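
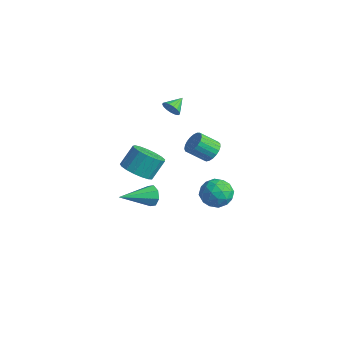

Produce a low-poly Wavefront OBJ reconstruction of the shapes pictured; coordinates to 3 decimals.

v -1.797 -0.444 -4.255
v -1.399 -0.305 -3.635
v -2.083 -2.516 -3.605
v -1.96 -0.205 -3.564
v -2.425 -0.245 -3.897
v -2.522 -0.402 -4.441
v -2.194 -0.584 -4.876
v -1.634 -0.684 -4.947
v -1.168 -0.644 -4.613
v -1.071 -0.486 -4.07
v 1.544 -3.893 1.358
v 2.452 -4.21 1.592
v 2.464 -3.365 2.695
v 1.556 -3.047 2.462
v 2.531 -3.839 1.307
v 2.543 -2.994 2.41
v 2.384 -3.481 1.034
v 2.396 -2.636 2.137
v 2.044 -3.217 0.835
v 2.056 -2.372 1.939
v 1.59 -3.108 0.757
v 1.602 -2.263 1.86
v 1.125 -3.178 0.816
v 1.137 -2.333 1.919
v 0.756 -3.413 0.999
v 0.768 -2.567 2.102
v 0.568 -3.757 1.265
v 0.58 -2.911 2.368
v 0.603 -4.132 1.552
v 0.615 -3.287 2.655
v 0.854 -4.452 1.795
v 0.866 -3.607 2.898
v 1.263 -4.645 1.938
v 1.274 -3.799 3.041
v 1.736 -4.665 1.948
v 1.748 -3.819 3.051
v 2.165 -4.508 1.823
v 2.177 -3.662 2.926
v -2.033 4.014 -2.558
v -1.389 4.032 -2.118
v -1.964 3.103 -1.241
v -2.607 3.086 -1.682
v -1.568 4.267 -1.985
v -2.143 3.339 -1.109
v -1.827 4.46 -1.952
v -2.402 3.531 -1.075
v -2.122 4.575 -2.023
v -2.697 3.646 -1.147
v -2.401 4.593 -2.187
v -2.976 3.664 -1.311
v -2.617 4.511 -2.415
v -3.191 3.582 -1.539
v -2.731 4.343 -2.668
v -3.306 3.415 -1.792
v -2.725 4.119 -2.902
v -3.3 3.19 -2.025
v -2.599 3.876 -3.076
v -3.174 2.947 -2.2
v -2.375 3.657 -3.161
v -2.95 2.729 -2.285
v -2.092 3.5 -3.142
v -2.667 2.572 -2.265
v -1.799 3.432 -3.021
v -2.373 2.504 -2.145
v -1.546 3.465 -2.821
v -2.12 2.536 -1.945
v -1.377 3.592 -2.575
v -1.952 2.664 -1.699
v -1.322 3.793 -2.326
v -1.896 2.864 -1.45
v 2.568 0.644 -1.419
v 3.453 0.72 -1.899
v 3.207 -0.48 -0.421
v 4.092 -0.404 -0.901
v 3.757 0.362 -0.335
v 3.362 1.057 -0.952
v 3.298 -0.817 -1.368
v 2.903 -0.122 -1.985
v 3.904 -0.182 -1.868
v 4.188 0.546 -1.229
v 2.472 -0.306 -1.091
v 2.756 0.422 -0.452
v 2.954 0.781 -1.747
v 3.706 -0.541 -0.573
v 3.509 -0.091 -0.241
v 4.029 -0.046 -0.523
v 2.901 0.978 -1.19
v 3.421 1.023 -1.472
v 3.6 0.813 -0.553
v 3.239 -0.783 -0.848
v 3.759 -0.738 -1.13
v 2.631 0.286 -1.797
v 3.151 0.331 -2.079
v 3.06 -0.573 -1.767
v 3.739 0.295 -2.011
v 4.115 -0.366 -1.424
v 3.648 -0.608 -1.699
v 3.416 -0.2 -2.061
v 3.906 0.723 -1.635
v 4.282 0.062 -1.049
v 4.085 0.512 -0.716
v 3.853 0.921 -1.078
v 4.171 0.193 -1.617
v 2.378 0.178 -1.271
v 2.754 -0.483 -0.685
v 2.807 -0.681 -1.242
v 2.575 -0.272 -1.604
v 2.545 0.606 -0.896
v 2.921 -0.055 -0.309
v 3.244 0.44 -0.259
v 3.012 0.848 -0.621
v 2.489 0.047 -0.703
v -3.823 2.427 0.789
v -3.514 2.705 0.316
v -4.017 3.393 1.231
v -3.799 2.693 0.218
v -4.089 2.619 0.251
v -4.319 2.502 0.408
v -4.435 2.367 0.651
v -4.411 2.246 0.926
v -4.252 2.167 1.17
v -3.995 2.147 1.326
v -3.699 2.191 1.36
v -3.431 2.289 1.262
v -3.253 2.419 1.057
v -3.206 2.55 0.789
v -3.3 2.654 0.522
f 2 1 4
f 2 4 3
f 4 1 5
f 4 5 3
f 5 1 6
f 5 6 3
f 6 1 7
f 6 7 3
f 7 1 8
f 7 8 3
f 8 1 9
f 8 9 3
f 9 1 10
f 9 10 3
f 10 1 2
f 10 2 3
f 12 11 15
f 12 15 13
f 13 15 16
f 13 16 14
f 15 11 17
f 15 17 16
f 16 17 18
f 16 18 14
f 17 11 19
f 17 19 18
f 18 19 20
f 18 20 14
f 19 11 21
f 19 21 20
f 20 21 22
f 20 22 14
f 21 11 23
f 21 23 22
f 22 23 24
f 22 24 14
f 23 11 25
f 23 25 24
f 24 25 26
f 24 26 14
f 25 11 27
f 25 27 26
f 26 27 28
f 26 28 14
f 27 11 29
f 27 29 28
f 28 29 30
f 28 30 14
f 29 11 31
f 29 31 30
f 30 31 32
f 30 32 14
f 31 11 33
f 31 33 32
f 32 33 34
f 32 34 14
f 33 11 35
f 33 35 34
f 34 35 36
f 34 36 14
f 35 11 37
f 35 37 36
f 36 37 38
f 36 38 14
f 37 11 12
f 37 12 38
f 38 12 13
f 38 13 14
f 40 39 43
f 40 43 41
f 41 43 44
f 41 44 42
f 43 39 45
f 43 45 44
f 44 45 46
f 44 46 42
f 45 39 47
f 45 47 46
f 46 47 48
f 46 48 42
f 47 39 49
f 47 49 48
f 48 49 50
f 48 50 42
f 49 39 51
f 49 51 50
f 50 51 52
f 50 52 42
f 51 39 53
f 51 53 52
f 52 53 54
f 52 54 42
f 53 39 55
f 53 55 54
f 54 55 56
f 54 56 42
f 55 39 57
f 55 57 56
f 56 57 58
f 56 58 42
f 57 39 59
f 57 59 58
f 58 59 60
f 58 60 42
f 59 39 61
f 59 61 60
f 60 61 62
f 60 62 42
f 61 39 63
f 61 63 62
f 62 63 64
f 62 64 42
f 63 39 65
f 63 65 64
f 64 65 66
f 64 66 42
f 65 39 67
f 65 67 66
f 66 67 68
f 66 68 42
f 67 39 69
f 67 69 68
f 68 69 70
f 68 70 42
f 69 39 40
f 69 40 70
f 70 40 41
f 70 41 42
f 71 108 87
f 108 82 111
f 87 111 76
f 108 111 87
f 71 87 83
f 87 76 88
f 83 88 72
f 87 88 83
f 71 83 92
f 83 72 93
f 92 93 78
f 83 93 92
f 71 92 104
f 92 78 107
f 104 107 81
f 92 107 104
f 71 104 108
f 104 81 112
f 108 112 82
f 104 112 108
f 72 88 99
f 88 76 102
f 99 102 80
f 88 102 99
f 76 111 89
f 111 82 110
f 89 110 75
f 111 110 89
f 82 112 109
f 112 81 105
f 109 105 73
f 112 105 109
f 81 107 106
f 107 78 94
f 106 94 77
f 107 94 106
f 78 93 98
f 93 72 95
f 98 95 79
f 93 95 98
f 74 100 86
f 100 80 101
f 86 101 75
f 100 101 86
f 74 86 84
f 86 75 85
f 84 85 73
f 86 85 84
f 74 84 91
f 84 73 90
f 91 90 77
f 84 90 91
f 74 91 96
f 91 77 97
f 96 97 79
f 91 97 96
f 74 96 100
f 96 79 103
f 100 103 80
f 96 103 100
f 75 101 89
f 101 80 102
f 89 102 76
f 101 102 89
f 73 85 109
f 85 75 110
f 109 110 82
f 85 110 109
f 77 90 106
f 90 73 105
f 106 105 81
f 90 105 106
f 79 97 98
f 97 77 94
f 98 94 78
f 97 94 98
f 80 103 99
f 103 79 95
f 99 95 72
f 103 95 99
f 114 113 116
f 114 116 115
f 116 113 117
f 116 117 115
f 117 113 118
f 117 118 115
f 118 113 119
f 118 119 115
f 119 113 120
f 119 120 115
f 120 113 121
f 120 121 115
f 121 113 122
f 121 122 115
f 122 113 123
f 122 123 115
f 123 113 124
f 123 124 115
f 124 113 125
f 124 125 115
f 125 113 126
f 125 126 115
f 126 113 127
f 126 127 115
f 127 113 114
f 127 114 115



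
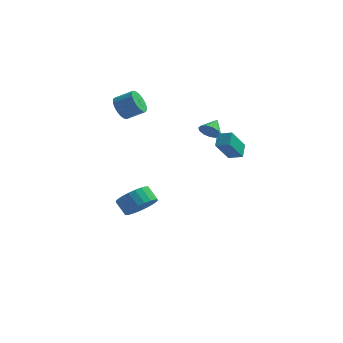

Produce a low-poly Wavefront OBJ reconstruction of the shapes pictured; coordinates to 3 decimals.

v 1.189 1.177 1.295
v 1.713 0.906 1.592
v 1.391 2.083 1.765
v 1.836 1.046 1.27
v 1.754 1.228 0.956
v 1.492 1.394 0.749
v 1.135 1.491 0.716
v 0.795 1.488 0.866
v 0.58 1.387 1.153
v 0.558 1.219 1.484
v 0.737 1.038 1.755
v 1.06 0.902 1.88
v 1.423 0.852 1.819
v -3.917 1.658 2.15
v -3.553 1.121 1.682
v -2.539 1.285 2.282
v -2.903 1.822 2.75
v -3.5 1.427 1.508
v -2.485 1.591 2.108
v -3.529 1.778 1.461
v -2.515 1.943 2.061
v -3.636 2.106 1.55
v -2.621 2.271 2.15
v -3.798 2.345 1.759
v -2.783 2.51 2.359
v -3.983 2.448 2.045
v -2.969 2.613 2.644
v -4.156 2.394 2.351
v -3.141 2.559 2.951
v -4.281 2.195 2.618
v -3.267 2.359 3.218
v -4.335 1.889 2.792
v -3.32 2.053 3.392
v -4.305 1.537 2.839
v -3.291 1.702 3.439
v -4.199 1.209 2.75
v -3.184 1.374 3.35
v -4.037 0.97 2.541
v -3.022 1.135 3.141
v -3.851 0.867 2.256
v -2.837 1.032 2.855
v -3.679 0.921 1.949
v -2.664 1.086 2.549
v 3.511 -4.023 3.378
v 3.448 -3.288 3.84
v 2.742 -3.938 3.139
v 2.679 -3.204 3.601
v 4.001 -3.176 2.099
v 3.938 -2.442 2.561
v 3.232 -3.092 1.86
v 3.169 -2.357 2.322
v -2.204 -0.319 -4.273
v -1.678 0.565 -4.339
v -2.33 1.002 -3.673
v -2.856 0.119 -3.607
v -1.948 0.612 -4.634
v -2.6 1.049 -3.967
v -2.257 0.517 -4.873
v -2.908 0.955 -4.206
v -2.557 0.295 -5.021
v -3.209 0.733 -4.355
v -2.804 -0.02 -5.056
v -3.456 0.417 -4.389
v -2.959 -0.381 -4.971
v -3.611 0.057 -4.304
v -3 -0.732 -4.78
v -3.652 -0.295 -4.113
v -2.919 -1.021 -4.512
v -3.571 -0.583 -3.845
v -2.73 -1.202 -4.207
v -3.382 -0.765 -3.541
v -2.46 -1.249 -3.913
v -3.112 -0.812 -3.246
v -2.152 -1.155 -3.674
v -2.803 -0.717 -3.007
v -1.851 -0.933 -3.525
v -2.503 -0.495 -2.859
v -1.604 -0.617 -3.491
v -2.256 -0.18 -2.824
v -1.449 -0.257 -3.576
v -2.101 0.181 -2.909
v -1.408 0.095 -3.767
v -2.06 0.532 -3.1
v -1.489 0.383 -4.035
v -2.141 0.821 -3.368
f 2 1 4
f 2 4 3
f 4 1 5
f 4 5 3
f 5 1 6
f 5 6 3
f 6 1 7
f 6 7 3
f 7 1 8
f 7 8 3
f 8 1 9
f 8 9 3
f 9 1 10
f 9 10 3
f 10 1 11
f 10 11 3
f 11 1 12
f 11 12 3
f 12 1 13
f 12 13 3
f 13 1 2
f 13 2 3
f 15 14 18
f 15 18 16
f 16 18 19
f 16 19 17
f 18 14 20
f 18 20 19
f 19 20 21
f 19 21 17
f 20 14 22
f 20 22 21
f 21 22 23
f 21 23 17
f 22 14 24
f 22 24 23
f 23 24 25
f 23 25 17
f 24 14 26
f 24 26 25
f 25 26 27
f 25 27 17
f 26 14 28
f 26 28 27
f 27 28 29
f 27 29 17
f 28 14 30
f 28 30 29
f 29 30 31
f 29 31 17
f 30 14 32
f 30 32 31
f 31 32 33
f 31 33 17
f 32 14 34
f 32 34 33
f 33 34 35
f 33 35 17
f 34 14 36
f 34 36 35
f 35 36 37
f 35 37 17
f 36 14 38
f 36 38 37
f 37 38 39
f 37 39 17
f 38 14 40
f 38 40 39
f 39 40 41
f 39 41 17
f 40 14 42
f 40 42 41
f 41 42 43
f 41 43 17
f 42 14 15
f 42 15 43
f 43 15 16
f 43 16 17
f 45 47 44
f 48 45 44
f 44 47 46
f 46 48 44
f 45 51 47
f 49 45 48
f 49 51 45
f 47 51 46
f 50 48 46
f 46 51 50
f 50 49 48
f 51 49 50
f 53 52 56
f 53 56 54
f 54 56 57
f 54 57 55
f 56 52 58
f 56 58 57
f 57 58 59
f 57 59 55
f 58 52 60
f 58 60 59
f 59 60 61
f 59 61 55
f 60 52 62
f 60 62 61
f 61 62 63
f 61 63 55
f 62 52 64
f 62 64 63
f 63 64 65
f 63 65 55
f 64 52 66
f 64 66 65
f 65 66 67
f 65 67 55
f 66 52 68
f 66 68 67
f 67 68 69
f 67 69 55
f 68 52 70
f 68 70 69
f 69 70 71
f 69 71 55
f 70 52 72
f 70 72 71
f 71 72 73
f 71 73 55
f 72 52 74
f 72 74 73
f 73 74 75
f 73 75 55
f 74 52 76
f 74 76 75
f 75 76 77
f 75 77 55
f 76 52 78
f 76 78 77
f 77 78 79
f 77 79 55
f 78 52 80
f 78 80 79
f 79 80 81
f 79 81 55
f 80 52 82
f 80 82 81
f 81 82 83
f 81 83 55
f 82 52 84
f 82 84 83
f 83 84 85
f 83 85 55
f 84 52 53
f 84 53 85
f 85 53 54
f 85 54 55



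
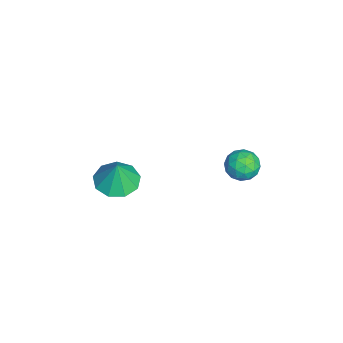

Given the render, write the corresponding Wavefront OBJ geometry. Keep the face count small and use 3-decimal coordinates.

v -3.514 -2.122 -0.257
v -2.627 -1.769 -0.479
v -3.206 -2.078 1.037
v -3.059 -1.264 -0.393
v -3.704 -1.16 -0.244
v -4.26 -1.506 -0.1
v -4.467 -2.14 -0.03
v -4.227 -2.765 -0.066
v -3.654 -3.089 -0.191
v -3.015 -2.961 -0.347
v -2.609 -2.439 -0.461
v -3.361 3.469 0.82
v -2.632 3.23 0.688
v -3.488 2.59 1.712
v -2.759 2.351 1.58
v -2.888 3.045 1.907
v -2.809 3.589 1.356
v -3.311 2.231 1.044
v -3.232 2.775 0.493
v -2.601 2.465 0.827
v -2.34 2.968 1.36
v -3.78 2.852 1.04
v -3.519 3.355 1.573
v -2.985 3.427 0.676
v -3.135 2.393 1.724
v -3.21 2.801 1.916
v -2.782 2.661 1.839
v -3.089 3.638 1.068
v -2.661 3.497 0.991
v -2.811 3.388 1.707
v -3.459 2.323 1.409
v -3.031 2.182 1.332
v -3.338 3.159 0.561
v -2.91 3.019 0.484
v -3.309 2.432 0.693
v -2.539 2.837 0.68
v -2.614 2.32 1.204
v -2.938 2.25 0.889
v -2.891 2.569 0.565
v -2.385 3.132 0.993
v -2.46 2.615 1.518
v -2.536 3.023 1.71
v -2.489 3.343 1.386
v -2.367 2.683 1.075
v -3.66 3.205 0.882
v -3.735 2.688 1.407
v -3.631 2.477 1.014
v -3.584 2.797 0.69
v -3.506 3.5 1.196
v -3.581 2.983 1.72
v -3.229 3.251 1.835
v -3.182 3.57 1.511
v -3.753 3.137 1.325
f 2 1 4
f 2 4 3
f 4 1 5
f 4 5 3
f 5 1 6
f 5 6 3
f 6 1 7
f 6 7 3
f 7 1 8
f 7 8 3
f 8 1 9
f 8 9 3
f 9 1 10
f 9 10 3
f 10 1 11
f 10 11 3
f 11 1 2
f 11 2 3
f 12 49 28
f 49 23 52
f 28 52 17
f 49 52 28
f 12 28 24
f 28 17 29
f 24 29 13
f 28 29 24
f 12 24 33
f 24 13 34
f 33 34 19
f 24 34 33
f 12 33 45
f 33 19 48
f 45 48 22
f 33 48 45
f 12 45 49
f 45 22 53
f 49 53 23
f 45 53 49
f 13 29 40
f 29 17 43
f 40 43 21
f 29 43 40
f 17 52 30
f 52 23 51
f 30 51 16
f 52 51 30
f 23 53 50
f 53 22 46
f 50 46 14
f 53 46 50
f 22 48 47
f 48 19 35
f 47 35 18
f 48 35 47
f 19 34 39
f 34 13 36
f 39 36 20
f 34 36 39
f 15 41 27
f 41 21 42
f 27 42 16
f 41 42 27
f 15 27 25
f 27 16 26
f 25 26 14
f 27 26 25
f 15 25 32
f 25 14 31
f 32 31 18
f 25 31 32
f 15 32 37
f 32 18 38
f 37 38 20
f 32 38 37
f 15 37 41
f 37 20 44
f 41 44 21
f 37 44 41
f 16 42 30
f 42 21 43
f 30 43 17
f 42 43 30
f 14 26 50
f 26 16 51
f 50 51 23
f 26 51 50
f 18 31 47
f 31 14 46
f 47 46 22
f 31 46 47
f 20 38 39
f 38 18 35
f 39 35 19
f 38 35 39
f 21 44 40
f 44 20 36
f 40 36 13
f 44 36 40



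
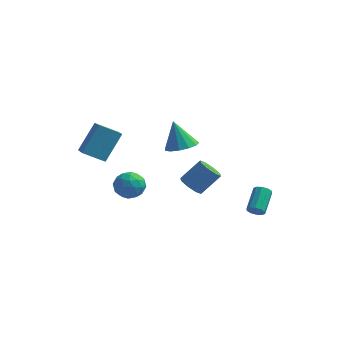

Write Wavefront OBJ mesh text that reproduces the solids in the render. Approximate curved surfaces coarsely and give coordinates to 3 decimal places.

v -0.562 0.96 0.801
v 0.351 0.812 1.154
v -1.178 1.26 2.519
v 0.312 1.357 1.045
v -0.005 1.777 0.858
v -0.499 1.937 0.653
v -1.012 1.787 0.495
v -1.383 1.374 0.434
v -1.493 0.83 0.49
v -1.307 0.327 0.644
v -0.885 0.025 0.848
v -0.36 0.02 1.038
v 0.101 0.313 1.152
v -5.018 -3.134 1.894
v -4.51 -1.978 3.483
v -3.851 -2.768 1.255
v -3.343 -1.612 2.844
v -4.197 -4.488 2.616
v -3.689 -3.332 4.205
v -3.03 -4.122 1.977
v -2.522 -2.966 3.566
v -0.508 2.328 -3.263
v -0.067 2.705 -3.828
v 0.849 3.469 -2.602
v 0.408 3.092 -2.037
v -0.566 3.032 -3.658
v 0.35 3.796 -2.433
v -1.031 2.947 -3.257
v -0.115 3.711 -2.032
v -1.19 2.499 -2.859
v -0.273 3.263 -1.634
v -0.949 1.951 -2.698
v -0.033 2.715 -1.472
v -0.45 1.624 -2.867
v 0.466 2.388 -1.642
v 0.015 1.709 -3.268
v 0.931 2.473 -2.043
v 0.173 2.157 -3.666
v 1.09 2.921 -2.441
v 3.642 1.471 -3.918
v 4.006 1.264 -3.562
v 3.962 2.662 -2.705
v 3.598 2.869 -3.062
v 4.179 1.421 -3.809
v 4.135 2.819 -2.952
v 4.146 1.597 -4.098
v 4.102 2.995 -3.241
v 3.921 1.725 -4.318
v 3.877 3.123 -3.462
v 3.589 1.756 -4.386
v 3.546 3.154 -3.529
v 3.278 1.678 -4.275
v 3.234 3.076 -3.418
v 3.105 1.521 -4.028
v 3.061 2.919 -3.171
v 3.138 1.345 -3.739
v 3.094 2.743 -2.882
v 3.363 1.217 -3.518
v 3.319 2.615 -2.662
v 3.694 1.186 -3.451
v 3.651 2.584 -2.594
v -3.508 0.496 -3.096
v -2.578 0.215 -2.918
v -4.002 -0.335 -1.822
v -3.072 -0.616 -1.644
v -3.336 0.328 -1.515
v -3.031 0.841 -2.302
v -3.549 -0.961 -2.438
v -3.244 -0.448 -3.225
v -2.603 -0.685 -2.511
v -2.471 0.111 -1.941
v -4.109 -0.231 -2.799
v -3.977 0.565 -2.229
v -3 0.428 -3.119
v -3.58 -0.548 -1.621
v -3.736 0.006 -1.545
v -3.189 -0.159 -1.441
v -3.266 0.796 -2.757
v -2.719 0.631 -2.652
v -3.165 0.698 -1.828
v -3.861 -0.751 -2.088
v -3.314 -0.916 -1.983
v -3.391 0.039 -3.299
v -2.844 -0.126 -3.195
v -3.415 -0.818 -2.912
v -2.467 -0.266 -2.775
v -2.758 -0.754 -2.026
v -3.038 -0.957 -2.493
v -2.859 -0.656 -2.956
v -2.39 0.202 -2.44
v -2.68 -0.286 -1.691
v -2.836 0.268 -1.615
v -2.657 0.57 -2.078
v -2.405 -0.327 -2.201
v -3.9 0.166 -3.049
v -4.19 -0.322 -2.3
v -3.923 -0.69 -2.662
v -3.744 -0.388 -3.125
v -3.822 0.634 -2.714
v -4.113 0.146 -1.965
v -3.721 0.536 -1.784
v -3.542 0.837 -2.247
v -4.175 0.207 -2.539
f 2 1 4
f 2 4 3
f 4 1 5
f 4 5 3
f 5 1 6
f 5 6 3
f 6 1 7
f 6 7 3
f 7 1 8
f 7 8 3
f 8 1 9
f 8 9 3
f 9 1 10
f 9 10 3
f 10 1 11
f 10 11 3
f 11 1 12
f 11 12 3
f 12 1 13
f 12 13 3
f 13 1 2
f 13 2 3
f 15 17 14
f 18 15 14
f 14 17 16
f 16 18 14
f 15 21 17
f 19 15 18
f 19 21 15
f 17 21 16
f 20 18 16
f 16 21 20
f 20 19 18
f 21 19 20
f 23 22 26
f 23 26 24
f 24 26 27
f 24 27 25
f 26 22 28
f 26 28 27
f 27 28 29
f 27 29 25
f 28 22 30
f 28 30 29
f 29 30 31
f 29 31 25
f 30 22 32
f 30 32 31
f 31 32 33
f 31 33 25
f 32 22 34
f 32 34 33
f 33 34 35
f 33 35 25
f 34 22 36
f 34 36 35
f 35 36 37
f 35 37 25
f 36 22 38
f 36 38 37
f 37 38 39
f 37 39 25
f 38 22 23
f 38 23 39
f 39 23 24
f 39 24 25
f 41 40 44
f 41 44 42
f 42 44 45
f 42 45 43
f 44 40 46
f 44 46 45
f 45 46 47
f 45 47 43
f 46 40 48
f 46 48 47
f 47 48 49
f 47 49 43
f 48 40 50
f 48 50 49
f 49 50 51
f 49 51 43
f 50 40 52
f 50 52 51
f 51 52 53
f 51 53 43
f 52 40 54
f 52 54 53
f 53 54 55
f 53 55 43
f 54 40 56
f 54 56 55
f 55 56 57
f 55 57 43
f 56 40 58
f 56 58 57
f 57 58 59
f 57 59 43
f 58 40 60
f 58 60 59
f 59 60 61
f 59 61 43
f 60 40 41
f 60 41 61
f 61 41 42
f 61 42 43
f 62 99 78
f 99 73 102
f 78 102 67
f 99 102 78
f 62 78 74
f 78 67 79
f 74 79 63
f 78 79 74
f 62 74 83
f 74 63 84
f 83 84 69
f 74 84 83
f 62 83 95
f 83 69 98
f 95 98 72
f 83 98 95
f 62 95 99
f 95 72 103
f 99 103 73
f 95 103 99
f 63 79 90
f 79 67 93
f 90 93 71
f 79 93 90
f 67 102 80
f 102 73 101
f 80 101 66
f 102 101 80
f 73 103 100
f 103 72 96
f 100 96 64
f 103 96 100
f 72 98 97
f 98 69 85
f 97 85 68
f 98 85 97
f 69 84 89
f 84 63 86
f 89 86 70
f 84 86 89
f 65 91 77
f 91 71 92
f 77 92 66
f 91 92 77
f 65 77 75
f 77 66 76
f 75 76 64
f 77 76 75
f 65 75 82
f 75 64 81
f 82 81 68
f 75 81 82
f 65 82 87
f 82 68 88
f 87 88 70
f 82 88 87
f 65 87 91
f 87 70 94
f 91 94 71
f 87 94 91
f 66 92 80
f 92 71 93
f 80 93 67
f 92 93 80
f 64 76 100
f 76 66 101
f 100 101 73
f 76 101 100
f 68 81 97
f 81 64 96
f 97 96 72
f 81 96 97
f 70 88 89
f 88 68 85
f 89 85 69
f 88 85 89
f 71 94 90
f 94 70 86
f 90 86 63
f 94 86 90



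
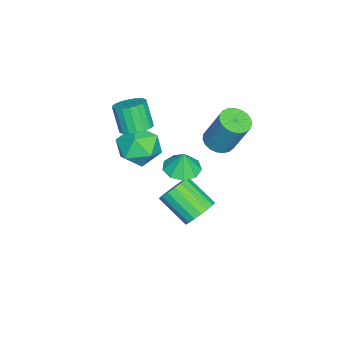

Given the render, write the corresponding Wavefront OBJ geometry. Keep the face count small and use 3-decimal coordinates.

v 1.146 -0.02 0.421
v 1.549 0.564 0.096
v 1.876 1.404 2.015
v 1.474 0.82 2.339
v 1.247 0.682 0.096
v 1.574 1.522 2.015
v 0.927 0.679 0.152
v 1.255 1.519 2.071
v 0.646 0.555 0.254
v 0.973 1.395 2.173
v 0.451 0.331 0.386
v 0.778 1.171 2.304
v 0.376 0.047 0.523
v 0.703 0.887 2.441
v 0.434 -0.249 0.642
v 0.762 0.591 2.561
v 0.616 -0.505 0.724
v 0.943 0.335 2.642
v 0.889 -0.677 0.752
v 1.216 0.163 2.671
v 1.207 -0.736 0.724
v 1.534 0.104 2.643
v 1.514 -0.671 0.643
v 1.841 0.169 2.562
v 1.758 -0.493 0.524
v 2.085 0.347 2.442
v 1.896 -0.234 0.386
v 2.223 0.606 2.305
v 1.904 0.062 0.255
v 2.232 0.903 2.174
v 1.781 0.345 0.153
v 2.109 1.185 2.071
v -0.559 -3.655 -1.458
v 0.288 -3.168 -0.746
v 0.792 -4.812 -2.274
v 1.639 -4.325 -1.562
v 0.781 -5.031 -1.085
v -0.054 -4.316 -0.581
v 1.134 -3.664 -2.439
v 0.299 -2.949 -1.935
v 1.334 -3.173 -1.352
v 1.116 -4.018 -0.515
v -0.036 -3.962 -2.505
v -0.254 -4.807 -1.668
v 1.575 -3.765 0.748
v 2.065 -3.233 1.114
v 1.615 -3.704 2.398
v 1.125 -4.235 2.032
v 1.759 -3.047 1.075
v 1.309 -3.518 2.36
v 1.416 -3.003 0.972
v 0.967 -3.473 2.256
v 1.105 -3.109 0.824
v 0.656 -3.58 2.108
v 0.887 -3.345 0.661
v 0.438 -3.816 1.945
v 0.805 -3.665 0.515
v 0.356 -4.136 1.799
v 0.876 -4.004 0.415
v 0.426 -4.475 1.7
v 1.085 -4.296 0.382
v 0.635 -4.767 1.666
v 1.391 -4.482 0.42
v 0.941 -4.953 1.705
v 1.733 -4.527 0.524
v 1.284 -4.997 1.808
v 2.044 -4.42 0.672
v 1.595 -4.891 1.956
v 2.262 -4.184 0.835
v 1.813 -4.655 2.119
v 2.344 -3.864 0.981
v 1.895 -4.335 2.265
v 2.274 -3.525 1.08
v 1.824 -3.996 2.365
v 3.905 -0.964 0.676
v 4.725 -0.665 0.561
v 4.015 -0.856 1.744
v 4.336 -0.206 0.554
v 3.745 -0.102 0.604
v 3.229 -0.401 0.687
v 3.03 -0.964 0.765
v 3.24 -1.527 0.801
v 3.762 -1.827 0.778
v 4.351 -1.723 0.707
v 4.731 -1.264 0.622
v 2.211 -0.566 -4.181
v 2.52 -0.134 -3.443
v 1.978 -1.561 -2.38
v 1.669 -1.994 -3.119
v 2.136 -0.007 -3.468
v 1.594 -1.434 -2.405
v 1.767 0.01 -3.634
v 1.225 -1.418 -2.572
v 1.486 -0.088 -3.909
v 0.944 -1.515 -2.846
v 1.349 -0.281 -4.238
v 0.807 -1.708 -3.175
v 1.382 -0.53 -4.555
v 0.84 -1.957 -3.493
v 1.58 -0.786 -4.799
v 1.038 -2.213 -3.736
v 1.902 -0.999 -4.92
v 1.36 -2.426 -3.857
v 2.286 -1.126 -4.895
v 1.744 -2.553 -3.832
v 2.655 -1.142 -4.728
v 2.113 -2.57 -3.666
v 2.936 -1.045 -4.454
v 2.394 -2.472 -3.391
v 3.073 -0.852 -4.125
v 2.531 -2.279 -3.062
v 3.04 -0.603 -3.807
v 2.498 -2.03 -2.745
v 2.842 -0.347 -3.564
v 2.3 -1.774 -2.501
f 2 1 5
f 2 5 3
f 3 5 6
f 3 6 4
f 5 1 7
f 5 7 6
f 6 7 8
f 6 8 4
f 7 1 9
f 7 9 8
f 8 9 10
f 8 10 4
f 9 1 11
f 9 11 10
f 10 11 12
f 10 12 4
f 11 1 13
f 11 13 12
f 12 13 14
f 12 14 4
f 13 1 15
f 13 15 14
f 14 15 16
f 14 16 4
f 15 1 17
f 15 17 16
f 16 17 18
f 16 18 4
f 17 1 19
f 17 19 18
f 18 19 20
f 18 20 4
f 19 1 21
f 19 21 20
f 20 21 22
f 20 22 4
f 21 1 23
f 21 23 22
f 22 23 24
f 22 24 4
f 23 1 25
f 23 25 24
f 24 25 26
f 24 26 4
f 25 1 27
f 25 27 26
f 26 27 28
f 26 28 4
f 27 1 29
f 27 29 28
f 28 29 30
f 28 30 4
f 29 1 31
f 29 31 30
f 30 31 32
f 30 32 4
f 31 1 2
f 31 2 32
f 32 2 3
f 32 3 4
f 33 44 38
f 33 38 34
f 33 34 40
f 33 40 43
f 33 43 44
f 34 38 42
f 38 44 37
f 44 43 35
f 43 40 39
f 40 34 41
f 36 42 37
f 36 37 35
f 36 35 39
f 36 39 41
f 36 41 42
f 37 42 38
f 35 37 44
f 39 35 43
f 41 39 40
f 42 41 34
f 46 45 49
f 46 49 47
f 47 49 50
f 47 50 48
f 49 45 51
f 49 51 50
f 50 51 52
f 50 52 48
f 51 45 53
f 51 53 52
f 52 53 54
f 52 54 48
f 53 45 55
f 53 55 54
f 54 55 56
f 54 56 48
f 55 45 57
f 55 57 56
f 56 57 58
f 56 58 48
f 57 45 59
f 57 59 58
f 58 59 60
f 58 60 48
f 59 45 61
f 59 61 60
f 60 61 62
f 60 62 48
f 61 45 63
f 61 63 62
f 62 63 64
f 62 64 48
f 63 45 65
f 63 65 64
f 64 65 66
f 64 66 48
f 65 45 67
f 65 67 66
f 66 67 68
f 66 68 48
f 67 45 69
f 67 69 68
f 68 69 70
f 68 70 48
f 69 45 71
f 69 71 70
f 70 71 72
f 70 72 48
f 71 45 73
f 71 73 72
f 72 73 74
f 72 74 48
f 73 45 46
f 73 46 74
f 74 46 47
f 74 47 48
f 76 75 78
f 76 78 77
f 78 75 79
f 78 79 77
f 79 75 80
f 79 80 77
f 80 75 81
f 80 81 77
f 81 75 82
f 81 82 77
f 82 75 83
f 82 83 77
f 83 75 84
f 83 84 77
f 84 75 85
f 84 85 77
f 85 75 76
f 85 76 77
f 87 86 90
f 87 90 88
f 88 90 91
f 88 91 89
f 90 86 92
f 90 92 91
f 91 92 93
f 91 93 89
f 92 86 94
f 92 94 93
f 93 94 95
f 93 95 89
f 94 86 96
f 94 96 95
f 95 96 97
f 95 97 89
f 96 86 98
f 96 98 97
f 97 98 99
f 97 99 89
f 98 86 100
f 98 100 99
f 99 100 101
f 99 101 89
f 100 86 102
f 100 102 101
f 101 102 103
f 101 103 89
f 102 86 104
f 102 104 103
f 103 104 105
f 103 105 89
f 104 86 106
f 104 106 105
f 105 106 107
f 105 107 89
f 106 86 108
f 106 108 107
f 107 108 109
f 107 109 89
f 108 86 110
f 108 110 109
f 109 110 111
f 109 111 89
f 110 86 112
f 110 112 111
f 111 112 113
f 111 113 89
f 112 86 114
f 112 114 113
f 113 114 115
f 113 115 89
f 114 86 87
f 114 87 115
f 115 87 88
f 115 88 89



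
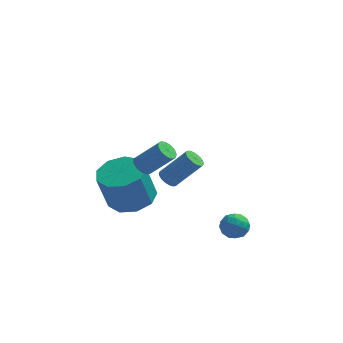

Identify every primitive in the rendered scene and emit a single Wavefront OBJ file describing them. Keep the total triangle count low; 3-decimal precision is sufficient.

v -2.416 3.095 -1.757
v -2.019 3.092 -2.107
v -0.826 3.242 -0.754
v -1.224 3.245 -0.403
v -2.07 3.322 -2.087
v -0.877 3.471 -0.734
v -2.189 3.506 -2.002
v -0.996 3.656 -0.649
v -2.354 3.609 -1.869
v -1.161 3.759 -0.515
v -2.531 3.611 -1.713
v -1.338 3.76 -0.36
v -2.685 3.51 -1.566
v -1.492 3.66 -0.212
v -2.786 3.327 -1.456
v -1.593 3.477 -0.103
v -2.814 3.098 -1.406
v -1.621 3.248 -0.053
v -2.763 2.869 -1.426
v -1.57 3.018 -0.073
v -2.644 2.684 -1.511
v -1.451 2.834 -0.158
v -2.479 2.581 -1.645
v -1.286 2.731 -0.291
v -2.302 2.58 -1.8
v -1.109 2.729 -0.447
v -2.148 2.68 -1.948
v -0.955 2.83 -0.594
v -2.047 2.863 -2.057
v -0.854 3.013 -0.704
v -3.508 -0.789 -0.235
v -2.447 -0.678 0.031
v -2.871 -1.019 1.862
v -3.932 -1.131 1.595
v -2.794 -0.012 0.075
v -3.219 -0.353 1.906
v -3.476 0.29 -0.027
v -3.9 -0.051 1.804
v -4.173 0.087 -0.226
v -4.597 -0.254 1.605
v -4.558 -0.526 -0.43
v -4.982 -0.868 1.401
v -4.452 -1.263 -0.542
v -4.876 -1.604 1.288
v -3.904 -1.778 -0.511
v -4.329 -2.119 1.319
v -3.171 -1.83 -0.351
v -3.595 -2.171 1.479
v -2.595 -1.396 -0.137
v -3.02 -1.737 1.694
v 0.497 -0.521 -2.262
v 1.028 -0.169 -1.986
v 0.692 -1.371 -1.554
v 1.223 -1.019 -1.278
v 0.573 -0.8 -1.177
v 0.452 -0.275 -1.614
v 1.268 -1.265 -1.926
v 1.147 -0.74 -2.363
v 1.505 -0.629 -1.779
v 1.075 -0.342 -1.316
v 0.645 -1.198 -2.224
v 0.215 -0.911 -1.761
v 0.745 -0.271 -2.186
v 0.975 -1.269 -1.354
v 0.592 -1.141 -1.294
v 0.905 -0.934 -1.132
v 0.406 -0.333 -1.967
v 0.719 -0.126 -1.805
v 0.451 -0.497 -1.33
v 1.001 -1.414 -1.735
v 1.314 -1.207 -1.573
v 0.815 -0.606 -2.408
v 1.128 -0.399 -2.246
v 1.269 -1.043 -2.21
v 1.338 -0.334 -1.902
v 1.452 -0.833 -1.486
v 1.479 -0.978 -1.867
v 1.408 -0.669 -2.124
v 1.085 -0.165 -1.63
v 1.2 -0.665 -1.214
v 0.817 -0.536 -1.154
v 0.746 -0.228 -1.411
v 1.365 -0.435 -1.508
v 0.52 -0.875 -2.326
v 0.635 -1.375 -1.91
v 0.974 -1.312 -2.129
v 0.903 -1.004 -2.386
v 0.268 -0.707 -2.054
v 0.382 -1.206 -1.638
v 0.312 -0.871 -1.416
v 0.241 -0.562 -1.673
v 0.355 -1.105 -2.032
v -2.793 -2.793 3.237
v -2.433 -2.672 2.897
v -1.407 -2.725 3.962
v -1.767 -2.847 4.303
v -2.531 -2.424 3.004
v -1.505 -2.477 4.069
v -2.712 -2.293 3.184
v -1.686 -2.346 4.25
v -2.919 -2.321 3.382
v -1.893 -2.374 4.447
v -3.086 -2.499 3.534
v -2.059 -2.552 4.599
v -3.159 -2.771 3.592
v -2.133 -2.824 4.657
v -3.117 -3.05 3.537
v -2.091 -3.103 4.602
v -2.972 -3.247 3.387
v -1.946 -3.3 4.452
v -2.77 -3.301 3.19
v -1.744 -3.354 4.255
v -2.575 -3.193 3.008
v -1.549 -3.246 4.073
v -2.45 -2.959 2.898
v -1.424 -3.012 3.964
f 2 1 5
f 2 5 3
f 3 5 6
f 3 6 4
f 5 1 7
f 5 7 6
f 6 7 8
f 6 8 4
f 7 1 9
f 7 9 8
f 8 9 10
f 8 10 4
f 9 1 11
f 9 11 10
f 10 11 12
f 10 12 4
f 11 1 13
f 11 13 12
f 12 13 14
f 12 14 4
f 13 1 15
f 13 15 14
f 14 15 16
f 14 16 4
f 15 1 17
f 15 17 16
f 16 17 18
f 16 18 4
f 17 1 19
f 17 19 18
f 18 19 20
f 18 20 4
f 19 1 21
f 19 21 20
f 20 21 22
f 20 22 4
f 21 1 23
f 21 23 22
f 22 23 24
f 22 24 4
f 23 1 25
f 23 25 24
f 24 25 26
f 24 26 4
f 25 1 27
f 25 27 26
f 26 27 28
f 26 28 4
f 27 1 29
f 27 29 28
f 28 29 30
f 28 30 4
f 29 1 2
f 29 2 30
f 30 2 3
f 30 3 4
f 32 31 35
f 32 35 33
f 33 35 36
f 33 36 34
f 35 31 37
f 35 37 36
f 36 37 38
f 36 38 34
f 37 31 39
f 37 39 38
f 38 39 40
f 38 40 34
f 39 31 41
f 39 41 40
f 40 41 42
f 40 42 34
f 41 31 43
f 41 43 42
f 42 43 44
f 42 44 34
f 43 31 45
f 43 45 44
f 44 45 46
f 44 46 34
f 45 31 47
f 45 47 46
f 46 47 48
f 46 48 34
f 47 31 49
f 47 49 48
f 48 49 50
f 48 50 34
f 49 31 32
f 49 32 50
f 50 32 33
f 50 33 34
f 51 88 67
f 88 62 91
f 67 91 56
f 88 91 67
f 51 67 63
f 67 56 68
f 63 68 52
f 67 68 63
f 51 63 72
f 63 52 73
f 72 73 58
f 63 73 72
f 51 72 84
f 72 58 87
f 84 87 61
f 72 87 84
f 51 84 88
f 84 61 92
f 88 92 62
f 84 92 88
f 52 68 79
f 68 56 82
f 79 82 60
f 68 82 79
f 56 91 69
f 91 62 90
f 69 90 55
f 91 90 69
f 62 92 89
f 92 61 85
f 89 85 53
f 92 85 89
f 61 87 86
f 87 58 74
f 86 74 57
f 87 74 86
f 58 73 78
f 73 52 75
f 78 75 59
f 73 75 78
f 54 80 66
f 80 60 81
f 66 81 55
f 80 81 66
f 54 66 64
f 66 55 65
f 64 65 53
f 66 65 64
f 54 64 71
f 64 53 70
f 71 70 57
f 64 70 71
f 54 71 76
f 71 57 77
f 76 77 59
f 71 77 76
f 54 76 80
f 76 59 83
f 80 83 60
f 76 83 80
f 55 81 69
f 81 60 82
f 69 82 56
f 81 82 69
f 53 65 89
f 65 55 90
f 89 90 62
f 65 90 89
f 57 70 86
f 70 53 85
f 86 85 61
f 70 85 86
f 59 77 78
f 77 57 74
f 78 74 58
f 77 74 78
f 60 83 79
f 83 59 75
f 79 75 52
f 83 75 79
f 94 93 97
f 94 97 95
f 95 97 98
f 95 98 96
f 97 93 99
f 97 99 98
f 98 99 100
f 98 100 96
f 99 93 101
f 99 101 100
f 100 101 102
f 100 102 96
f 101 93 103
f 101 103 102
f 102 103 104
f 102 104 96
f 103 93 105
f 103 105 104
f 104 105 106
f 104 106 96
f 105 93 107
f 105 107 106
f 106 107 108
f 106 108 96
f 107 93 109
f 107 109 108
f 108 109 110
f 108 110 96
f 109 93 111
f 109 111 110
f 110 111 112
f 110 112 96
f 111 93 113
f 111 113 112
f 112 113 114
f 112 114 96
f 113 93 115
f 113 115 114
f 114 115 116
f 114 116 96
f 115 93 94
f 115 94 116
f 116 94 95
f 116 95 96



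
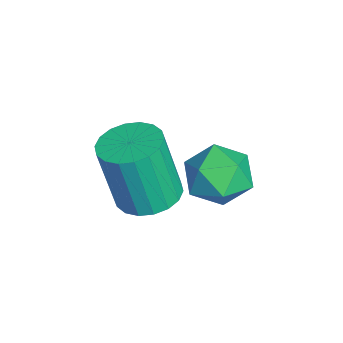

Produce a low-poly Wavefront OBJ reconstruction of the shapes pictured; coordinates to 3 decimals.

v -1.616 -0.531 2.729
v -0.904 -0.767 2.711
v -0.993 -1.166 4.453
v -1.704 -0.929 4.471
v -0.873 -0.444 2.786
v -0.962 -0.842 4.529
v -0.989 -0.137 2.85
v -1.077 -0.536 4.593
v -1.229 0.091 2.891
v -1.317 -0.308 4.633
v -1.546 0.197 2.899
v -1.634 -0.202 4.641
v -1.876 0.158 2.873
v -1.965 -0.241 4.616
v -2.155 -0.017 2.819
v -2.244 -0.416 4.561
v -2.327 -0.294 2.747
v -2.416 -0.693 4.489
v -2.358 -0.618 2.671
v -2.447 -1.016 4.414
v -2.243 -0.924 2.607
v -2.331 -1.323 4.35
v -2.003 -1.152 2.567
v -2.091 -1.551 4.309
v -1.686 -1.258 2.559
v -1.774 -1.657 4.301
v -1.355 -1.219 2.584
v -1.444 -1.618 4.327
v -1.076 -1.044 2.639
v -1.165 -1.443 4.381
v -3.662 1.715 2.016
v -2.898 1.805 1.582
v -3.562 0.295 1.898
v -2.798 0.385 1.464
v -2.844 0.584 2.323
v -2.906 1.463 2.396
v -3.554 0.637 1.084
v -3.616 1.516 1.157
v -2.832 1.139 1.006
v -2.392 1.106 1.771
v -4.068 0.994 1.709
v -3.628 0.961 2.474
f 2 1 5
f 2 5 3
f 3 5 6
f 3 6 4
f 5 1 7
f 5 7 6
f 6 7 8
f 6 8 4
f 7 1 9
f 7 9 8
f 8 9 10
f 8 10 4
f 9 1 11
f 9 11 10
f 10 11 12
f 10 12 4
f 11 1 13
f 11 13 12
f 12 13 14
f 12 14 4
f 13 1 15
f 13 15 14
f 14 15 16
f 14 16 4
f 15 1 17
f 15 17 16
f 16 17 18
f 16 18 4
f 17 1 19
f 17 19 18
f 18 19 20
f 18 20 4
f 19 1 21
f 19 21 20
f 20 21 22
f 20 22 4
f 21 1 23
f 21 23 22
f 22 23 24
f 22 24 4
f 23 1 25
f 23 25 24
f 24 25 26
f 24 26 4
f 25 1 27
f 25 27 26
f 26 27 28
f 26 28 4
f 27 1 29
f 27 29 28
f 28 29 30
f 28 30 4
f 29 1 2
f 29 2 30
f 30 2 3
f 30 3 4
f 31 42 36
f 31 36 32
f 31 32 38
f 31 38 41
f 31 41 42
f 32 36 40
f 36 42 35
f 42 41 33
f 41 38 37
f 38 32 39
f 34 40 35
f 34 35 33
f 34 33 37
f 34 37 39
f 34 39 40
f 35 40 36
f 33 35 42
f 37 33 41
f 39 37 38
f 40 39 32



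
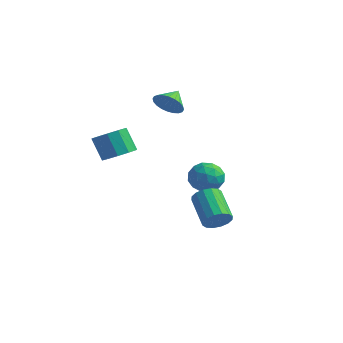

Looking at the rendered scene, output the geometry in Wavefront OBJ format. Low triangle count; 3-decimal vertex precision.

v 0.011 2.481 -3.805
v 0.505 2.999 -3.139
v 1.055 1.301 -3.661
v 1.549 1.819 -2.995
v 0.663 1.466 -2.78
v 0.017 2.195 -2.87
v 1.543 2.105 -3.93
v 0.897 2.834 -4.02
v 1.451 2.767 -3.217
v 0.908 2.372 -2.506
v 0.652 1.928 -4.294
v 0.109 1.533 -3.583
v 0.166 2.843 -3.485
v 1.394 1.457 -3.315
v 0.873 1.249 -3.189
v 1.163 1.554 -2.798
v -0.12 2.371 -3.326
v 0.17 2.676 -2.935
v 0.263 1.775 -2.724
v 1.39 1.624 -3.865
v 1.68 1.929 -3.474
v 0.397 2.746 -4.002
v 0.687 3.051 -3.611
v 1.297 2.525 -4.076
v 1.013 3.012 -3.139
v 1.627 2.318 -3.054
v 1.623 2.486 -3.604
v 1.244 2.914 -3.656
v 0.693 2.78 -2.721
v 1.307 2.086 -2.636
v 0.786 1.879 -2.51
v 0.407 2.307 -2.563
v 1.25 2.643 -2.767
v 0.253 2.214 -4.164
v 0.867 1.52 -4.079
v 1.153 1.993 -4.237
v 0.774 2.421 -4.29
v -0.067 1.982 -3.746
v 0.547 1.288 -3.661
v 0.316 1.386 -3.144
v -0.063 1.814 -3.196
v 0.31 1.657 -4.033
v 3.607 -1.074 -4.019
v 4.11 -0.875 -3.485
v 2.816 0.094 -2.627
v 2.313 -0.106 -3.161
v 4.137 -0.595 -3.76
v 2.843 0.373 -2.902
v 4.023 -0.444 -4.104
v 2.728 0.525 -3.247
v 3.796 -0.461 -4.426
v 2.502 0.508 -3.568
v 3.52 -0.643 -4.638
v 2.226 0.326 -3.781
v 3.266 -0.94 -4.685
v 1.972 0.029 -3.827
v 3.104 -1.274 -4.553
v 1.81 -0.305 -3.695
v 3.077 -1.553 -4.278
v 1.783 -0.585 -3.42
v 3.192 -1.705 -3.933
v 1.897 -0.736 -3.076
v 3.418 -1.688 -3.612
v 2.124 -0.719 -2.754
v 3.694 -1.506 -3.399
v 2.4 -0.537 -2.542
v 3.948 -1.209 -3.353
v 2.654 -0.24 -2.495
v 0.119 -4.01 0.628
v 0.578 -3.283 0.814
v -0.139 -3.123 1.958
v -0.599 -3.85 1.772
v 0.144 -3.137 0.521
v -0.573 -2.976 1.665
v -0.3 -3.325 0.269
v -1.017 -3.164 1.413
v -0.584 -3.774 0.154
v -1.301 -3.613 1.298
v -0.6 -4.314 0.22
v -1.317 -4.153 1.364
v -0.341 -4.737 0.442
v -1.058 -4.577 1.586
v 0.093 -4.884 0.735
v -0.624 -4.723 1.879
v 0.537 -4.696 0.987
v -0.18 -4.535 2.131
v 0.821 -4.247 1.102
v 0.104 -4.086 2.246
v 0.837 -3.707 1.036
v 0.12 -3.546 2.18
v -1.055 1.522 1.417
v -0.768 1.181 2.141
v -1.145 2.518 1.923
v -0.485 1.278 1.998
v -0.289 1.413 1.767
v -0.209 1.565 1.483
v -0.258 1.71 1.189
v -0.429 1.826 0.93
v -0.695 1.896 0.744
v -1.016 1.909 0.662
v -1.343 1.864 0.694
v -1.626 1.766 0.836
v -1.822 1.631 1.067
v -1.902 1.48 1.351
v -1.852 1.335 1.646
v -1.682 1.219 1.905
v -1.416 1.148 2.09
v -1.095 1.135 2.173
f 1 38 17
f 38 12 41
f 17 41 6
f 38 41 17
f 1 17 13
f 17 6 18
f 13 18 2
f 17 18 13
f 1 13 22
f 13 2 23
f 22 23 8
f 13 23 22
f 1 22 34
f 22 8 37
f 34 37 11
f 22 37 34
f 1 34 38
f 34 11 42
f 38 42 12
f 34 42 38
f 2 18 29
f 18 6 32
f 29 32 10
f 18 32 29
f 6 41 19
f 41 12 40
f 19 40 5
f 41 40 19
f 12 42 39
f 42 11 35
f 39 35 3
f 42 35 39
f 11 37 36
f 37 8 24
f 36 24 7
f 37 24 36
f 8 23 28
f 23 2 25
f 28 25 9
f 23 25 28
f 4 30 16
f 30 10 31
f 16 31 5
f 30 31 16
f 4 16 14
f 16 5 15
f 14 15 3
f 16 15 14
f 4 14 21
f 14 3 20
f 21 20 7
f 14 20 21
f 4 21 26
f 21 7 27
f 26 27 9
f 21 27 26
f 4 26 30
f 26 9 33
f 30 33 10
f 26 33 30
f 5 31 19
f 31 10 32
f 19 32 6
f 31 32 19
f 3 15 39
f 15 5 40
f 39 40 12
f 15 40 39
f 7 20 36
f 20 3 35
f 36 35 11
f 20 35 36
f 9 27 28
f 27 7 24
f 28 24 8
f 27 24 28
f 10 33 29
f 33 9 25
f 29 25 2
f 33 25 29
f 44 43 47
f 44 47 45
f 45 47 48
f 45 48 46
f 47 43 49
f 47 49 48
f 48 49 50
f 48 50 46
f 49 43 51
f 49 51 50
f 50 51 52
f 50 52 46
f 51 43 53
f 51 53 52
f 52 53 54
f 52 54 46
f 53 43 55
f 53 55 54
f 54 55 56
f 54 56 46
f 55 43 57
f 55 57 56
f 56 57 58
f 56 58 46
f 57 43 59
f 57 59 58
f 58 59 60
f 58 60 46
f 59 43 61
f 59 61 60
f 60 61 62
f 60 62 46
f 61 43 63
f 61 63 62
f 62 63 64
f 62 64 46
f 63 43 65
f 63 65 64
f 64 65 66
f 64 66 46
f 65 43 67
f 65 67 66
f 66 67 68
f 66 68 46
f 67 43 44
f 67 44 68
f 68 44 45
f 68 45 46
f 70 69 73
f 70 73 71
f 71 73 74
f 71 74 72
f 73 69 75
f 73 75 74
f 74 75 76
f 74 76 72
f 75 69 77
f 75 77 76
f 76 77 78
f 76 78 72
f 77 69 79
f 77 79 78
f 78 79 80
f 78 80 72
f 79 69 81
f 79 81 80
f 80 81 82
f 80 82 72
f 81 69 83
f 81 83 82
f 82 83 84
f 82 84 72
f 83 69 85
f 83 85 84
f 84 85 86
f 84 86 72
f 85 69 87
f 85 87 86
f 86 87 88
f 86 88 72
f 87 69 89
f 87 89 88
f 88 89 90
f 88 90 72
f 89 69 70
f 89 70 90
f 90 70 71
f 90 71 72
f 92 91 94
f 92 94 93
f 94 91 95
f 94 95 93
f 95 91 96
f 95 96 93
f 96 91 97
f 96 97 93
f 97 91 98
f 97 98 93
f 98 91 99
f 98 99 93
f 99 91 100
f 99 100 93
f 100 91 101
f 100 101 93
f 101 91 102
f 101 102 93
f 102 91 103
f 102 103 93
f 103 91 104
f 103 104 93
f 104 91 105
f 104 105 93
f 105 91 106
f 105 106 93
f 106 91 107
f 106 107 93
f 107 91 108
f 107 108 93
f 108 91 92
f 108 92 93



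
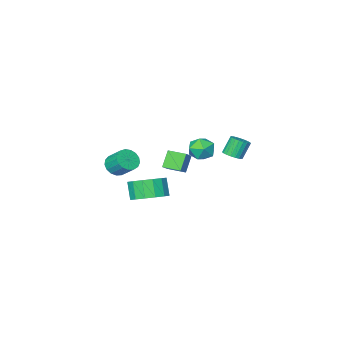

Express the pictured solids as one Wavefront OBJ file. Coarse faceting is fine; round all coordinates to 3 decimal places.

v 3.419 -1.63 0.111
v 3.712 -1.152 -0.356
v 3.515 -0.251 0.442
v 3.221 -0.73 0.909
v 3.373 -1.153 -0.439
v 3.176 -0.252 0.359
v 3.044 -1.263 -0.397
v 2.847 -0.362 0.402
v 2.801 -1.457 -0.238
v 2.604 -0.556 0.561
v 2.7 -1.691 0.001
v 2.502 -0.79 0.8
v 2.763 -1.911 0.265
v 2.565 -1.01 1.064
v 2.976 -2.067 0.494
v 2.779 -1.166 1.292
v 3.291 -2.123 0.635
v 3.094 -1.222 1.433
v 3.635 -2.066 0.655
v 3.438 -1.165 1.454
v 3.93 -1.909 0.551
v 3.732 -1.008 1.35
v 4.107 -1.689 0.347
v 3.91 -0.788 1.145
v 4.127 -1.455 0.088
v 3.929 -0.554 0.886
v 3.984 -1.261 -0.166
v 3.787 -0.36 0.633
v -4.197 -3.366 -1.804
v -3.633 -2.66 -1.853
v -3.127 -4.18 -1.227
v -2.563 -3.474 -1.276
v -3.253 -3.463 -0.691
v -3.914 -2.96 -1.047
v -2.846 -3.88 -2.033
v -3.507 -3.377 -2.389
v -2.799 -2.978 -1.994
v -3.05 -2.72 -1.165
v -3.71 -4.12 -1.915
v -3.961 -3.862 -1.086
v 3.837 2.285 -0.352
v 4.824 2.479 -0.05
v 4.63 1.909 0.953
v 3.643 1.715 0.652
v 4.535 2.901 0.133
v 4.341 2.331 1.137
v 4.06 3.158 0.187
v 3.865 2.588 1.191
v 3.524 3.181 0.097
v 3.33 2.612 1.1
v 3.073 2.964 -0.114
v 2.878 2.395 0.889
v 2.826 2.565 -0.388
v 2.632 1.995 0.615
v 2.85 2.091 -0.653
v 2.656 1.521 0.35
v 3.139 1.669 -0.837
v 2.945 1.099 0.167
v 3.615 1.412 -0.891
v 3.42 0.842 0.113
v 4.15 1.388 -0.8
v 3.956 0.819 0.203
v 4.602 1.605 -0.589
v 4.407 1.036 0.414
v 4.848 2.005 -0.315
v 4.654 1.435 0.688
v -2.696 0.475 -0.051
v -2.393 -0.02 0.102
v -2.961 -0.049 1.125
v -3.264 0.445 0.971
v -2.245 0.161 0.19
v -2.813 0.131 1.212
v -2.175 0.396 0.235
v -2.743 0.366 1.258
v -2.195 0.645 0.232
v -2.763 0.615 1.254
v -2.302 0.864 0.179
v -2.869 0.834 1.202
v -2.477 1.016 0.086
v -3.044 0.986 1.109
v -2.69 1.075 -0.03
v -3.257 1.045 0.993
v -2.904 1.029 -0.15
v -3.471 0.999 0.873
v -3.082 0.888 -0.253
v -3.649 0.858 0.77
v -3.193 0.676 -0.321
v -3.761 0.646 0.702
v -3.219 0.428 -0.343
v -3.786 0.398 0.68
v -3.154 0.189 -0.314
v -3.721 0.159 0.709
v -3.01 -0.001 -0.239
v -3.577 -0.031 0.783
v -2.812 -0.108 -0.133
v -3.379 -0.138 0.89
v -2.594 -0.115 -0.012
v -3.161 -0.145 1.011
v 0.329 -1.312 -0.997
v -0.267 -1.648 -0.048
v -0.228 -0.376 -1.015
v -0.824 -0.712 -0.067
v 0.924 -0.948 -0.493
v 0.328 -1.284 0.455
v 0.367 -0.012 -0.512
v -0.229 -0.348 0.437
f 2 1 5
f 2 5 3
f 3 5 6
f 3 6 4
f 5 1 7
f 5 7 6
f 6 7 8
f 6 8 4
f 7 1 9
f 7 9 8
f 8 9 10
f 8 10 4
f 9 1 11
f 9 11 10
f 10 11 12
f 10 12 4
f 11 1 13
f 11 13 12
f 12 13 14
f 12 14 4
f 13 1 15
f 13 15 14
f 14 15 16
f 14 16 4
f 15 1 17
f 15 17 16
f 16 17 18
f 16 18 4
f 17 1 19
f 17 19 18
f 18 19 20
f 18 20 4
f 19 1 21
f 19 21 20
f 20 21 22
f 20 22 4
f 21 1 23
f 21 23 22
f 22 23 24
f 22 24 4
f 23 1 25
f 23 25 24
f 24 25 26
f 24 26 4
f 25 1 27
f 25 27 26
f 26 27 28
f 26 28 4
f 27 1 2
f 27 2 28
f 28 2 3
f 28 3 4
f 29 40 34
f 29 34 30
f 29 30 36
f 29 36 39
f 29 39 40
f 30 34 38
f 34 40 33
f 40 39 31
f 39 36 35
f 36 30 37
f 32 38 33
f 32 33 31
f 32 31 35
f 32 35 37
f 32 37 38
f 33 38 34
f 31 33 40
f 35 31 39
f 37 35 36
f 38 37 30
f 42 41 45
f 42 45 43
f 43 45 46
f 43 46 44
f 45 41 47
f 45 47 46
f 46 47 48
f 46 48 44
f 47 41 49
f 47 49 48
f 48 49 50
f 48 50 44
f 49 41 51
f 49 51 50
f 50 51 52
f 50 52 44
f 51 41 53
f 51 53 52
f 52 53 54
f 52 54 44
f 53 41 55
f 53 55 54
f 54 55 56
f 54 56 44
f 55 41 57
f 55 57 56
f 56 57 58
f 56 58 44
f 57 41 59
f 57 59 58
f 58 59 60
f 58 60 44
f 59 41 61
f 59 61 60
f 60 61 62
f 60 62 44
f 61 41 63
f 61 63 62
f 62 63 64
f 62 64 44
f 63 41 65
f 63 65 64
f 64 65 66
f 64 66 44
f 65 41 42
f 65 42 66
f 66 42 43
f 66 43 44
f 68 67 71
f 68 71 69
f 69 71 72
f 69 72 70
f 71 67 73
f 71 73 72
f 72 73 74
f 72 74 70
f 73 67 75
f 73 75 74
f 74 75 76
f 74 76 70
f 75 67 77
f 75 77 76
f 76 77 78
f 76 78 70
f 77 67 79
f 77 79 78
f 78 79 80
f 78 80 70
f 79 67 81
f 79 81 80
f 80 81 82
f 80 82 70
f 81 67 83
f 81 83 82
f 82 83 84
f 82 84 70
f 83 67 85
f 83 85 84
f 84 85 86
f 84 86 70
f 85 67 87
f 85 87 86
f 86 87 88
f 86 88 70
f 87 67 89
f 87 89 88
f 88 89 90
f 88 90 70
f 89 67 91
f 89 91 90
f 90 91 92
f 90 92 70
f 91 67 93
f 91 93 92
f 92 93 94
f 92 94 70
f 93 67 95
f 93 95 94
f 94 95 96
f 94 96 70
f 95 67 97
f 95 97 96
f 96 97 98
f 96 98 70
f 97 67 68
f 97 68 98
f 98 68 69
f 98 69 70
f 100 102 99
f 103 100 99
f 99 102 101
f 101 103 99
f 100 106 102
f 104 100 103
f 104 106 100
f 102 106 101
f 105 103 101
f 101 106 105
f 105 104 103
f 106 104 105



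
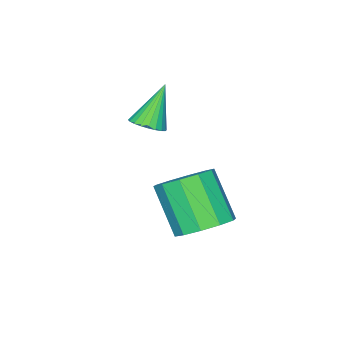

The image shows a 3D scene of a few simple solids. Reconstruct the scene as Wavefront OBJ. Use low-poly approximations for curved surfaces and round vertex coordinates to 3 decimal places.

v -1.113 -2.582 -0.072
v -0.683 -2.425 0.175
v -1.807 -2.578 1.132
v -0.768 -2.247 0.126
v -0.905 -2.12 0.046
v -1.074 -2.063 -0.051
v -1.249 -2.086 -0.152
v -1.403 -2.184 -0.24
v -1.513 -2.342 -0.303
v -1.562 -2.537 -0.331
v -1.543 -2.738 -0.319
v -1.459 -2.916 -0.27
v -1.321 -3.043 -0.191
v -1.153 -3.1 -0.094
v -0.978 -3.077 0.007
v -0.824 -2.98 0.095
v -0.714 -2.821 0.158
v -0.664 -2.626 0.186
v 0.162 0.45 -1.825
v 0.945 0.424 -1.668
v 0.662 -0.517 -0.417
v -0.122 -0.49 -0.575
v 0.753 0.807 -1.423
v 0.47 -0.133 -0.172
v 0.335 1.055 -1.331
v 0.052 0.114 -0.081
v -0.149 1.071 -1.428
v -0.432 0.131 -0.178
v -0.515 0.851 -1.677
v -0.798 -0.09 -0.427
v -0.622 0.477 -1.983
v -0.905 -0.464 -0.732
v -0.43 0.093 -2.228
v -0.713 -0.847 -0.977
v -0.012 -0.154 -2.319
v -0.295 -1.095 -1.069
v 0.472 -0.171 -2.222
v 0.189 -1.111 -0.972
v 0.838 0.05 -1.973
v 0.555 -0.891 -0.723
f 2 1 4
f 2 4 3
f 4 1 5
f 4 5 3
f 5 1 6
f 5 6 3
f 6 1 7
f 6 7 3
f 7 1 8
f 7 8 3
f 8 1 9
f 8 9 3
f 9 1 10
f 9 10 3
f 10 1 11
f 10 11 3
f 11 1 12
f 11 12 3
f 12 1 13
f 12 13 3
f 13 1 14
f 13 14 3
f 14 1 15
f 14 15 3
f 15 1 16
f 15 16 3
f 16 1 17
f 16 17 3
f 17 1 18
f 17 18 3
f 18 1 2
f 18 2 3
f 20 19 23
f 20 23 21
f 21 23 24
f 21 24 22
f 23 19 25
f 23 25 24
f 24 25 26
f 24 26 22
f 25 19 27
f 25 27 26
f 26 27 28
f 26 28 22
f 27 19 29
f 27 29 28
f 28 29 30
f 28 30 22
f 29 19 31
f 29 31 30
f 30 31 32
f 30 32 22
f 31 19 33
f 31 33 32
f 32 33 34
f 32 34 22
f 33 19 35
f 33 35 34
f 34 35 36
f 34 36 22
f 35 19 37
f 35 37 36
f 36 37 38
f 36 38 22
f 37 19 39
f 37 39 38
f 38 39 40
f 38 40 22
f 39 19 20
f 39 20 40
f 40 20 21
f 40 21 22



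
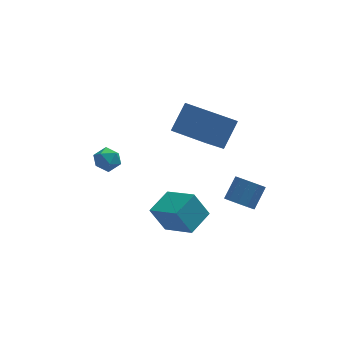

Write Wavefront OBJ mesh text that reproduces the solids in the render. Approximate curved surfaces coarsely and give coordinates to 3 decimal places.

v 0.538 2.831 0.709
v -0.366 2.079 1.795
v 1.257 3.634 1.865
v 0.353 2.882 2.95
v 1.867 1.438 0.85
v 0.963 0.686 1.935
v 2.586 2.241 2.005
v 1.682 1.489 3.091
v 2.105 -1.553 -0.392
v 2.637 -2.023 -0.392
v 3.208 -1.376 0.472
v 2.675 -0.907 0.472
v 2.731 -1.712 -0.686
v 3.301 -1.065 0.177
v 2.585 -1.34 -0.869
v 3.156 -0.694 -0.006
v 2.256 -1.05 -0.869
v 2.827 -0.403 -0.006
v 1.869 -0.952 -0.686
v 2.44 -0.305 0.177
v 1.572 -1.084 -0.392
v 2.143 -0.437 0.472
v 1.479 -1.395 -0.097
v 2.049 -0.748 0.766
v 1.624 -1.766 0.086
v 2.195 -1.12 0.949
v 1.953 -2.057 0.086
v 2.524 -1.41 0.949
v 2.34 -2.155 -0.097
v 2.911 -1.508 0.766
v 0.003 -2.2 -1.553
v -0.644 -2.044 -0.332
v -1 -1.05 -2.232
v -1.647 -0.894 -1.012
v 0.887 -1.226 -1.208
v 0.24 -1.07 0.012
v -0.116 -0.076 -1.888
v -0.763 0.08 -0.667
v -3.377 -0.15 2.761
v -2.857 -0.219 2.356
v -3.883 -0.941 2.244
v -3.363 -1.01 1.839
v -3.312 -1.182 2.477
v -2.999 -0.693 2.796
v -3.741 -0.467 1.804
v -3.428 0.022 2.123
v -3.082 -0.414 1.765
v -2.817 -0.856 2.181
v -3.923 -0.304 2.419
v -3.658 -0.746 2.835
f 2 4 1
f 5 2 1
f 1 4 3
f 3 5 1
f 2 8 4
f 6 2 5
f 6 8 2
f 4 8 3
f 7 5 3
f 3 8 7
f 7 6 5
f 8 6 7
f 10 9 13
f 10 13 11
f 11 13 14
f 11 14 12
f 13 9 15
f 13 15 14
f 14 15 16
f 14 16 12
f 15 9 17
f 15 17 16
f 16 17 18
f 16 18 12
f 17 9 19
f 17 19 18
f 18 19 20
f 18 20 12
f 19 9 21
f 19 21 20
f 20 21 22
f 20 22 12
f 21 9 23
f 21 23 22
f 22 23 24
f 22 24 12
f 23 9 25
f 23 25 24
f 24 25 26
f 24 26 12
f 25 9 27
f 25 27 26
f 26 27 28
f 26 28 12
f 27 9 29
f 27 29 28
f 28 29 30
f 28 30 12
f 29 9 10
f 29 10 30
f 30 10 11
f 30 11 12
f 32 34 31
f 35 32 31
f 31 34 33
f 33 35 31
f 32 38 34
f 36 32 35
f 36 38 32
f 34 38 33
f 37 35 33
f 33 38 37
f 37 36 35
f 38 36 37
f 39 50 44
f 39 44 40
f 39 40 46
f 39 46 49
f 39 49 50
f 40 44 48
f 44 50 43
f 50 49 41
f 49 46 45
f 46 40 47
f 42 48 43
f 42 43 41
f 42 41 45
f 42 45 47
f 42 47 48
f 43 48 44
f 41 43 50
f 45 41 49
f 47 45 46
f 48 47 40



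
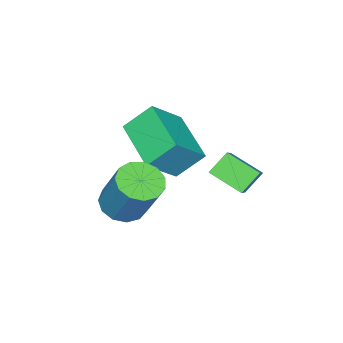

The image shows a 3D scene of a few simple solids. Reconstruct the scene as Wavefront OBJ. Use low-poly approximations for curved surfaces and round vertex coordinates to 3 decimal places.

v -0.427 0.32 1.163
v 0.727 -0.026 2.231
v -1.06 1.031 2.078
v 0.094 0.685 3.146
v 0.626 2.015 0.574
v 1.78 1.669 1.642
v -0.007 2.726 1.489
v 1.147 2.38 2.557
v 2.358 1.174 0.002
v 2.875 1.682 -0.402
v 3.259 2.655 1.315
v 2.742 2.146 1.718
v 2.453 1.882 -0.421
v 2.836 2.855 1.296
v 2 1.856 -0.305
v 2.384 2.829 1.411
v 1.661 1.614 -0.093
v 2.045 2.587 1.624
v 1.544 1.232 0.15
v 1.927 2.205 1.867
v 1.685 0.832 0.346
v 2.068 1.805 2.062
v 2.04 0.54 0.432
v 2.423 1.513 2.149
v 2.496 0.449 0.382
v 2.879 1.422 2.098
v 2.908 0.588 0.211
v 3.291 1.561 1.927
v 3.146 0.913 -0.027
v 3.529 1.886 1.69
v 3.134 1.321 -0.255
v 3.517 2.294 1.461
v -1.011 2.342 -0.086
v -1.69 2.588 0.577
v -1.145 3.522 -0.661
v -1.824 3.768 0.001
v 0.124 2.932 0.859
v -0.555 3.178 1.521
v -0.01 4.112 0.283
v -0.689 4.358 0.946
f 2 4 1
f 5 2 1
f 1 4 3
f 3 5 1
f 2 8 4
f 6 2 5
f 6 8 2
f 4 8 3
f 7 5 3
f 3 8 7
f 7 6 5
f 8 6 7
f 10 9 13
f 10 13 11
f 11 13 14
f 11 14 12
f 13 9 15
f 13 15 14
f 14 15 16
f 14 16 12
f 15 9 17
f 15 17 16
f 16 17 18
f 16 18 12
f 17 9 19
f 17 19 18
f 18 19 20
f 18 20 12
f 19 9 21
f 19 21 20
f 20 21 22
f 20 22 12
f 21 9 23
f 21 23 22
f 22 23 24
f 22 24 12
f 23 9 25
f 23 25 24
f 24 25 26
f 24 26 12
f 25 9 27
f 25 27 26
f 26 27 28
f 26 28 12
f 27 9 29
f 27 29 28
f 28 29 30
f 28 30 12
f 29 9 31
f 29 31 30
f 30 31 32
f 30 32 12
f 31 9 10
f 31 10 32
f 32 10 11
f 32 11 12
f 34 36 33
f 37 34 33
f 33 36 35
f 35 37 33
f 34 40 36
f 38 34 37
f 38 40 34
f 36 40 35
f 39 37 35
f 35 40 39
f 39 38 37
f 40 38 39



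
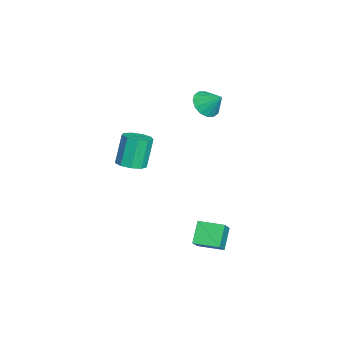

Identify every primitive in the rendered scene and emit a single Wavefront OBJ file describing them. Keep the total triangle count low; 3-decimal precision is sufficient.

v 4.194 -3.147 2.641
v 4.853 -2.5 2.75
v 4.185 -2.145 4.687
v 3.526 -2.793 4.579
v 4.323 -2.234 2.519
v 3.655 -1.88 4.456
v 3.732 -2.396 2.345
v 3.064 -2.042 4.282
v 3.358 -2.91 2.31
v 2.69 -2.555 4.247
v 3.375 -3.534 2.43
v 2.707 -3.18 4.367
v 3.775 -3.978 2.649
v 3.107 -3.623 4.586
v 4.371 -4.033 2.864
v 3.703 -3.678 4.802
v 4.884 -3.673 2.975
v 4.216 -3.319 4.913
v 5.074 -3.068 2.93
v 4.406 -2.713 4.868
v 2.201 0.929 -3.851
v 3.558 0.678 -2.589
v 2.539 2.523 -3.897
v 3.896 2.271 -2.635
v 3.264 0.669 -5.045
v 4.621 0.417 -3.783
v 3.602 2.262 -5.091
v 4.959 2.011 -3.829
v -3.388 0.89 3.153
v -2.827 1.36 2.386
v -2.832 1.85 4.147
v -3.306 1.627 2.395
v -3.807 1.697 2.608
v -4.196 1.551 2.967
v -4.368 1.228 3.375
v -4.278 0.814 3.724
v -3.949 0.42 3.92
v -3.47 0.153 3.91
v -2.969 0.083 3.697
v -2.581 0.229 3.339
v -2.408 0.553 2.93
v -2.499 0.966 2.581
f 2 1 5
f 2 5 3
f 3 5 6
f 3 6 4
f 5 1 7
f 5 7 6
f 6 7 8
f 6 8 4
f 7 1 9
f 7 9 8
f 8 9 10
f 8 10 4
f 9 1 11
f 9 11 10
f 10 11 12
f 10 12 4
f 11 1 13
f 11 13 12
f 12 13 14
f 12 14 4
f 13 1 15
f 13 15 14
f 14 15 16
f 14 16 4
f 15 1 17
f 15 17 16
f 16 17 18
f 16 18 4
f 17 1 19
f 17 19 18
f 18 19 20
f 18 20 4
f 19 1 2
f 19 2 20
f 20 2 3
f 20 3 4
f 22 24 21
f 25 22 21
f 21 24 23
f 23 25 21
f 22 28 24
f 26 22 25
f 26 28 22
f 24 28 23
f 27 25 23
f 23 28 27
f 27 26 25
f 28 26 27
f 30 29 32
f 30 32 31
f 32 29 33
f 32 33 31
f 33 29 34
f 33 34 31
f 34 29 35
f 34 35 31
f 35 29 36
f 35 36 31
f 36 29 37
f 36 37 31
f 37 29 38
f 37 38 31
f 38 29 39
f 38 39 31
f 39 29 40
f 39 40 31
f 40 29 41
f 40 41 31
f 41 29 42
f 41 42 31
f 42 29 30
f 42 30 31



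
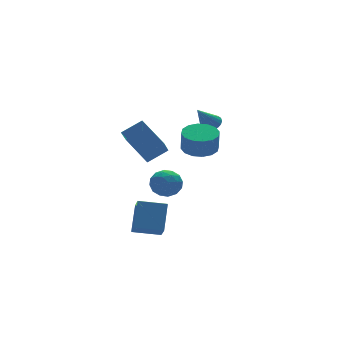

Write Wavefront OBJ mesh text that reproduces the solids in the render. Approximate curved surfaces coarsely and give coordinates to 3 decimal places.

v -3.027 -1.548 -0.211
v -3.31 -2.322 0.517
v -4.169 -0.94 -0.01
v -4.453 -1.714 0.719
v -2.407 -0.746 0.881
v -2.691 -1.52 1.61
v -3.55 -0.138 1.083
v -3.833 -0.912 1.811
v 2.62 3.932 3.034
v 3.066 3.797 3.345
v 1.76 3.748 4.186
v 3.051 4.045 3.373
v 2.951 4.269 3.334
v 2.785 4.427 3.236
v 2.587 4.487 3.097
v 2.395 4.437 2.946
v 2.248 4.287 2.812
v 2.174 4.066 2.722
v 2.189 3.819 2.694
v 2.289 3.594 2.733
v 2.455 3.436 2.831
v 2.653 3.377 2.97
v 2.845 3.427 3.121
v 2.992 3.577 3.255
v -0.958 3.586 1.475
v -1.624 2.768 2.44
v -1.32 5.008 2.428
v -1.986 4.19 3.394
v 0.066 3.45 2.066
v -0.6 2.632 3.032
v -0.296 4.872 3.02
v -0.962 4.054 3.985
v -2.218 0.147 2.297
v -1.932 -0.32 1.744
v -2.588 -0.86 2.956
v -2.302 -1.327 2.403
v -1.819 -0.911 2.85
v -1.59 -0.289 2.443
v -2.93 -0.891 2.257
v -2.701 -0.269 1.85
v -2.371 -0.961 1.72
v -1.685 -0.974 2.086
v -2.835 -0.206 2.614
v -2.149 -0.219 2.98
v -2.043 0.002 1.963
v -2.477 -1.182 2.737
v -2.194 -0.938 3
v -2.025 -1.212 2.675
v -1.842 0.02 2.373
v -1.674 -0.254 2.049
v -1.607 -0.602 2.698
v -2.846 -0.926 2.651
v -2.678 -1.2 2.327
v -2.495 0.032 2.025
v -2.326 -0.242 1.7
v -2.913 -0.578 2.002
v -2.133 -0.649 1.623
v -2.35 -1.241 2.011
v -2.719 -0.985 1.925
v -2.585 -0.619 1.686
v -1.729 -0.657 1.839
v -1.946 -1.249 2.226
v -1.663 -1.004 2.489
v -1.528 -0.638 2.249
v -1.987 -1.034 1.824
v -2.574 0.069 2.474
v -2.791 -0.523 2.861
v -2.992 -0.542 2.451
v -2.857 -0.176 2.211
v -2.17 0.061 2.689
v -2.387 -0.531 3.077
v -1.935 -0.561 3.014
v -1.801 -0.195 2.775
v -2.533 -0.146 2.876
v 0.361 1.055 3.215
v 1.208 1.174 3.304
v 1.126 0.984 4.353
v 0.279 0.865 4.265
v 1.029 1.577 3.362
v 0.946 1.387 4.412
v 0.67 1.84 3.382
v 0.587 1.65 4.431
v 0.229 1.893 3.357
v 0.146 1.703 4.406
v -0.177 1.721 3.293
v -0.26 1.531 4.343
v -0.439 1.371 3.209
v -0.521 1.18 4.259
v -0.486 0.936 3.127
v -0.568 0.746 4.176
v -0.306 0.533 3.068
v -0.389 0.343 4.118
v 0.053 0.27 3.049
v -0.03 0.08 4.098
v 0.494 0.217 3.074
v 0.411 0.027 4.123
v 0.9 0.389 3.137
v 0.817 0.199 4.187
v 1.161 0.74 3.221
v 1.079 0.549 4.271
f 2 4 1
f 5 2 1
f 1 4 3
f 3 5 1
f 2 8 4
f 6 2 5
f 6 8 2
f 4 8 3
f 7 5 3
f 3 8 7
f 7 6 5
f 8 6 7
f 10 9 12
f 10 12 11
f 12 9 13
f 12 13 11
f 13 9 14
f 13 14 11
f 14 9 15
f 14 15 11
f 15 9 16
f 15 16 11
f 16 9 17
f 16 17 11
f 17 9 18
f 17 18 11
f 18 9 19
f 18 19 11
f 19 9 20
f 19 20 11
f 20 9 21
f 20 21 11
f 21 9 22
f 21 22 11
f 22 9 23
f 22 23 11
f 23 9 24
f 23 24 11
f 24 9 10
f 24 10 11
f 26 28 25
f 29 26 25
f 25 28 27
f 27 29 25
f 26 32 28
f 30 26 29
f 30 32 26
f 28 32 27
f 31 29 27
f 27 32 31
f 31 30 29
f 32 30 31
f 33 70 49
f 70 44 73
f 49 73 38
f 70 73 49
f 33 49 45
f 49 38 50
f 45 50 34
f 49 50 45
f 33 45 54
f 45 34 55
f 54 55 40
f 45 55 54
f 33 54 66
f 54 40 69
f 66 69 43
f 54 69 66
f 33 66 70
f 66 43 74
f 70 74 44
f 66 74 70
f 34 50 61
f 50 38 64
f 61 64 42
f 50 64 61
f 38 73 51
f 73 44 72
f 51 72 37
f 73 72 51
f 44 74 71
f 74 43 67
f 71 67 35
f 74 67 71
f 43 69 68
f 69 40 56
f 68 56 39
f 69 56 68
f 40 55 60
f 55 34 57
f 60 57 41
f 55 57 60
f 36 62 48
f 62 42 63
f 48 63 37
f 62 63 48
f 36 48 46
f 48 37 47
f 46 47 35
f 48 47 46
f 36 46 53
f 46 35 52
f 53 52 39
f 46 52 53
f 36 53 58
f 53 39 59
f 58 59 41
f 53 59 58
f 36 58 62
f 58 41 65
f 62 65 42
f 58 65 62
f 37 63 51
f 63 42 64
f 51 64 38
f 63 64 51
f 35 47 71
f 47 37 72
f 71 72 44
f 47 72 71
f 39 52 68
f 52 35 67
f 68 67 43
f 52 67 68
f 41 59 60
f 59 39 56
f 60 56 40
f 59 56 60
f 42 65 61
f 65 41 57
f 61 57 34
f 65 57 61
f 76 75 79
f 76 79 77
f 77 79 80
f 77 80 78
f 79 75 81
f 79 81 80
f 80 81 82
f 80 82 78
f 81 75 83
f 81 83 82
f 82 83 84
f 82 84 78
f 83 75 85
f 83 85 84
f 84 85 86
f 84 86 78
f 85 75 87
f 85 87 86
f 86 87 88
f 86 88 78
f 87 75 89
f 87 89 88
f 88 89 90
f 88 90 78
f 89 75 91
f 89 91 90
f 90 91 92
f 90 92 78
f 91 75 93
f 91 93 92
f 92 93 94
f 92 94 78
f 93 75 95
f 93 95 94
f 94 95 96
f 94 96 78
f 95 75 97
f 95 97 96
f 96 97 98
f 96 98 78
f 97 75 99
f 97 99 98
f 98 99 100
f 98 100 78
f 99 75 76
f 99 76 100
f 100 76 77
f 100 77 78



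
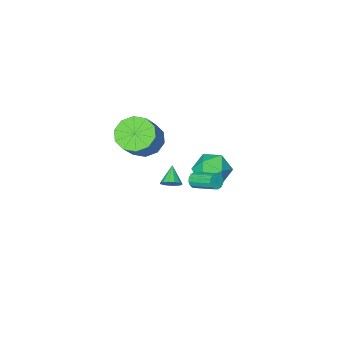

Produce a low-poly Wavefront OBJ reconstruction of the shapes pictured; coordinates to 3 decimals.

v -2.377 -0.545 0.153
v -1.735 0.304 -0.272
v -1.945 -1.604 -1.308
v -1.303 -0.755 -1.733
v -0.97 -1.306 -0.785
v -1.237 -0.652 0.118
v -2.443 -0.648 -1.698
v -2.71 0.006 -0.795
v -1.776 0.24 -1.416
v -0.865 -0.167 -0.852
v -2.815 -1.133 -0.728
v -1.904 -1.54 -0.164
v -1.073 -3.271 -3.362
v -0.739 -3.056 -2.899
v -1.687 -4.009 -2.578
v -1.015 -2.852 -2.923
v -1.309 -2.781 -3.086
v -1.528 -2.865 -3.336
v -1.603 -3.078 -3.595
v -1.51 -3.353 -3.781
v -1.278 -3.601 -3.833
v -0.981 -3.744 -3.736
v -0.713 -3.737 -3.52
v -0.56 -3.582 -3.254
v -0.57 -3.328 -3.023
v 0.622 1.16 0.695
v 0.927 1.392 0.374
v 0.543 2.691 0.944
v 0.238 2.46 1.265
v 0.7 1.378 0.251
v 0.316 2.677 0.822
v 0.451 1.306 0.248
v 0.067 2.605 0.818
v 0.248 1.195 0.365
v -0.136 2.494 0.935
v 0.146 1.075 0.57
v -0.238 2.374 1.14
v 0.171 0.977 0.808
v -0.213 2.277 1.378
v 0.317 0.929 1.016
v -0.067 2.228 1.586
v 0.544 0.943 1.138
v 0.16 2.242 1.709
v 0.793 1.015 1.142
v 0.409 2.314 1.712
v 0.996 1.126 1.025
v 0.612 2.425 1.595
v 1.098 1.246 0.82
v 0.714 2.545 1.39
v 1.073 1.343 0.582
v 0.689 2.643 1.152
v 1.789 -1.647 2.641
v 2.213 -0.936 1.917
v 3.335 -0.141 3.356
v 2.911 -0.853 4.079
v 1.659 -0.652 2.192
v 2.781 0.143 3.63
v 1.156 -0.748 2.638
v 2.277 0.047 4.076
v 0.894 -1.188 3.085
v 2.016 -0.393 4.524
v 0.974 -1.804 3.363
v 2.096 -1.009 4.801
v 1.365 -2.359 3.364
v 2.487 -1.564 4.803
v 1.919 -2.643 3.09
v 3.041 -1.848 4.528
v 2.423 -2.547 2.644
v 3.544 -1.752 4.082
v 2.684 -2.107 2.196
v 3.806 -1.312 3.635
v 2.604 -1.491 1.919
v 3.726 -0.696 3.357
f 1 12 6
f 1 6 2
f 1 2 8
f 1 8 11
f 1 11 12
f 2 6 10
f 6 12 5
f 12 11 3
f 11 8 7
f 8 2 9
f 4 10 5
f 4 5 3
f 4 3 7
f 4 7 9
f 4 9 10
f 5 10 6
f 3 5 12
f 7 3 11
f 9 7 8
f 10 9 2
f 14 13 16
f 14 16 15
f 16 13 17
f 16 17 15
f 17 13 18
f 17 18 15
f 18 13 19
f 18 19 15
f 19 13 20
f 19 20 15
f 20 13 21
f 20 21 15
f 21 13 22
f 21 22 15
f 22 13 23
f 22 23 15
f 23 13 24
f 23 24 15
f 24 13 25
f 24 25 15
f 25 13 14
f 25 14 15
f 27 26 30
f 27 30 28
f 28 30 31
f 28 31 29
f 30 26 32
f 30 32 31
f 31 32 33
f 31 33 29
f 32 26 34
f 32 34 33
f 33 34 35
f 33 35 29
f 34 26 36
f 34 36 35
f 35 36 37
f 35 37 29
f 36 26 38
f 36 38 37
f 37 38 39
f 37 39 29
f 38 26 40
f 38 40 39
f 39 40 41
f 39 41 29
f 40 26 42
f 40 42 41
f 41 42 43
f 41 43 29
f 42 26 44
f 42 44 43
f 43 44 45
f 43 45 29
f 44 26 46
f 44 46 45
f 45 46 47
f 45 47 29
f 46 26 48
f 46 48 47
f 47 48 49
f 47 49 29
f 48 26 50
f 48 50 49
f 49 50 51
f 49 51 29
f 50 26 27
f 50 27 51
f 51 27 28
f 51 28 29
f 53 52 56
f 53 56 54
f 54 56 57
f 54 57 55
f 56 52 58
f 56 58 57
f 57 58 59
f 57 59 55
f 58 52 60
f 58 60 59
f 59 60 61
f 59 61 55
f 60 52 62
f 60 62 61
f 61 62 63
f 61 63 55
f 62 52 64
f 62 64 63
f 63 64 65
f 63 65 55
f 64 52 66
f 64 66 65
f 65 66 67
f 65 67 55
f 66 52 68
f 66 68 67
f 67 68 69
f 67 69 55
f 68 52 70
f 68 70 69
f 69 70 71
f 69 71 55
f 70 52 72
f 70 72 71
f 71 72 73
f 71 73 55
f 72 52 53
f 72 53 73
f 73 53 54
f 73 54 55



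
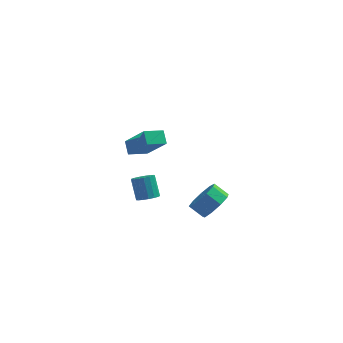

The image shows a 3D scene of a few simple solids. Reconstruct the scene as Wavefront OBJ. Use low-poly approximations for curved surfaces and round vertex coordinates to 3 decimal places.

v 0.16 2.934 -4.341
v 0.797 3.053 -4.214
v 0.436 3.745 -3.052
v -0.2 3.626 -3.179
v 0.707 3.3 -4.39
v 0.347 3.993 -3.228
v 0.492 3.463 -4.554
v 0.132 4.156 -3.392
v 0.201 3.505 -4.669
v -0.16 4.198 -3.507
v -0.099 3.416 -4.709
v -0.46 4.109 -3.547
v -0.34 3.217 -4.665
v -0.701 3.909 -3.503
v -0.467 2.952 -4.547
v -0.827 3.645 -3.385
v -0.449 2.684 -4.381
v -0.81 3.376 -3.219
v -0.292 2.472 -4.206
v -0.653 3.165 -3.045
v -0.032 2.367 -4.063
v -0.392 3.06 -2.901
v 0.273 2.391 -3.983
v -0.088 3.084 -2.821
v 0.552 2.54 -3.985
v 0.191 3.232 -2.823
v 0.741 2.778 -4.068
v 0.38 3.471 -2.906
v -0.388 -0.705 1.965
v 0.702 -1.581 3.478
v -0.619 -0.081 2.493
v 0.471 -0.956 4.006
v 0.529 -0.104 1.654
v 1.619 -0.979 3.167
v 0.298 0.521 2.182
v 1.388 -0.355 3.695
v 3.914 2.008 -3.964
v 4.523 1.949 -3.147
v 3.734 2.213 -2.54
v 3.126 2.272 -3.356
v 4.538 2.595 -3.409
v 3.749 2.859 -2.802
v 4.261 2.967 -3.931
v 3.472 3.231 -3.324
v 3.822 2.89 -4.468
v 3.033 3.154 -3.86
v 3.426 2.4 -4.769
v 2.637 2.664 -4.161
v 3.259 1.727 -4.693
v 2.47 1.991 -4.086
v 3.399 1.185 -4.276
v 2.61 1.449 -3.669
v 3.78 1.029 -3.713
v 2.991 1.293 -3.106
v 4.224 1.33 -3.267
v 3.435 1.594 -2.66
f 2 1 5
f 2 5 3
f 3 5 6
f 3 6 4
f 5 1 7
f 5 7 6
f 6 7 8
f 6 8 4
f 7 1 9
f 7 9 8
f 8 9 10
f 8 10 4
f 9 1 11
f 9 11 10
f 10 11 12
f 10 12 4
f 11 1 13
f 11 13 12
f 12 13 14
f 12 14 4
f 13 1 15
f 13 15 14
f 14 15 16
f 14 16 4
f 15 1 17
f 15 17 16
f 16 17 18
f 16 18 4
f 17 1 19
f 17 19 18
f 18 19 20
f 18 20 4
f 19 1 21
f 19 21 20
f 20 21 22
f 20 22 4
f 21 1 23
f 21 23 22
f 22 23 24
f 22 24 4
f 23 1 25
f 23 25 24
f 24 25 26
f 24 26 4
f 25 1 27
f 25 27 26
f 26 27 28
f 26 28 4
f 27 1 2
f 27 2 28
f 28 2 3
f 28 3 4
f 30 32 29
f 33 30 29
f 29 32 31
f 31 33 29
f 30 36 32
f 34 30 33
f 34 36 30
f 32 36 31
f 35 33 31
f 31 36 35
f 35 34 33
f 36 34 35
f 38 37 41
f 38 41 39
f 39 41 42
f 39 42 40
f 41 37 43
f 41 43 42
f 42 43 44
f 42 44 40
f 43 37 45
f 43 45 44
f 44 45 46
f 44 46 40
f 45 37 47
f 45 47 46
f 46 47 48
f 46 48 40
f 47 37 49
f 47 49 48
f 48 49 50
f 48 50 40
f 49 37 51
f 49 51 50
f 50 51 52
f 50 52 40
f 51 37 53
f 51 53 52
f 52 53 54
f 52 54 40
f 53 37 55
f 53 55 54
f 54 55 56
f 54 56 40
f 55 37 38
f 55 38 56
f 56 38 39
f 56 39 40

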